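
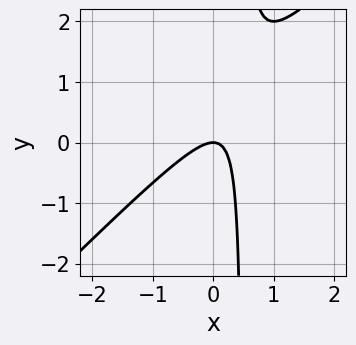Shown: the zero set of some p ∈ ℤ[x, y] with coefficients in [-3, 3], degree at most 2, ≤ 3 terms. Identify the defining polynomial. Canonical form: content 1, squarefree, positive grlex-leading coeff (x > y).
The degree is 2 — a generic line meets the curve in up to 2 points.
From the axis intercepts and sections: it crosses the y-axis at the gridline y = 0; it meets the x-axis at x = 0 (among the integer gridlines).
Putting this together gives p.

2*x^2 - 2*x*y + y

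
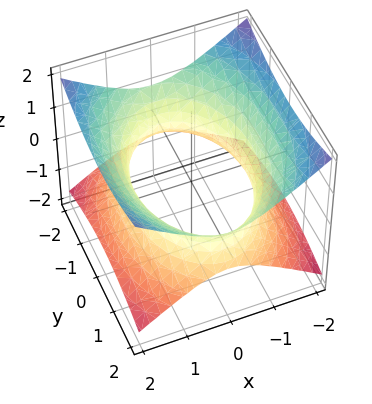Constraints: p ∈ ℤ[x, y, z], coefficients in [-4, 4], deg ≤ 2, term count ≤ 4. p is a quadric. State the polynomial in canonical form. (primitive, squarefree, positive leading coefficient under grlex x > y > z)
2*x^2 + y^2 - 3*z^2 - 3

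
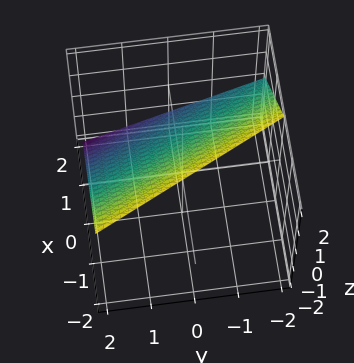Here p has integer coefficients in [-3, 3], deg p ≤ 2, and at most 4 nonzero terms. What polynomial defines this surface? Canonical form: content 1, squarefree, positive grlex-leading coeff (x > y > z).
First, degree: the surface is flat (a plane), so deg p = 1.
Then, from the visible intercepts: it meets the x-axis at x = 1 (among the integer gridlines); one y-axis crossing is at y = 2; it meets the z-axis at z = 1 (among the integer gridlines).
Finally, the integer polynomial consistent with all of this is the stated p.

2*x + y + 2*z - 2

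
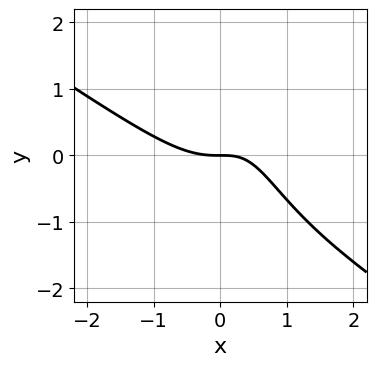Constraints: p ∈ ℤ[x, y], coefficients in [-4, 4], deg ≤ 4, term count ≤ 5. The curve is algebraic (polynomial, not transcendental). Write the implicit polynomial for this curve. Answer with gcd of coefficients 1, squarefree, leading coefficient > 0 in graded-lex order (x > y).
(a) Degree: the shape is more complex than any degree-2 curve, so deg p = 3.
(b) From the axis intercepts and sections: it meets the x-axis at x = 0 (among the integer gridlines); it meets the y-axis at y = 0 (among the integer gridlines).
(c) Assembling these constraints gives the stated polynomial.

2*x^3 + 3*x^2*y - 2*x*y + 2*y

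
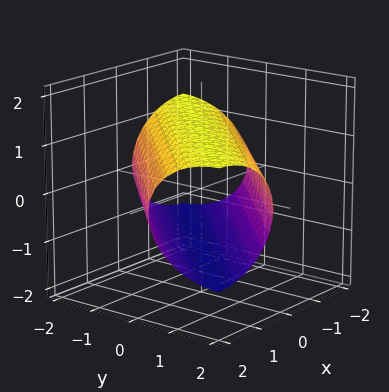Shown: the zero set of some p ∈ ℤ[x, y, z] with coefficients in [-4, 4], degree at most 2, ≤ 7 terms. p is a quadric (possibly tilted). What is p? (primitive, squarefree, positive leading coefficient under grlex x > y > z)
x^2 - 2*x*y + y^2 + 2*z^2 - 3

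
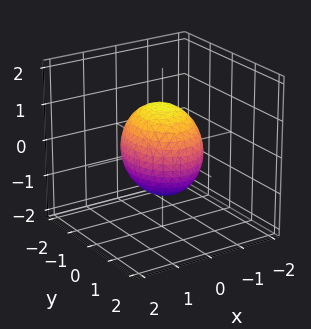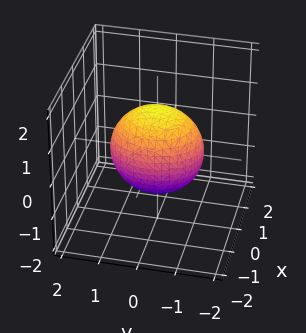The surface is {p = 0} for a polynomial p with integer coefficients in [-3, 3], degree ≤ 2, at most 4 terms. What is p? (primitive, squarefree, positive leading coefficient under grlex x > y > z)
1. Degree: bounded and convex; a quadric, so deg p = 2.
2. Symmetries: it's symmetric under y → −y, forcing even powers of y; it's symmetric under z → −z, forcing even powers of z; it's symmetric under x → −x, forcing even powers of x.
3. Against the integer gridlines: the x-axis gridline crossings are at x ∈ {-1, 1}.
4. Solving for integer coefficients yields p as stated.

3*x^2 + 2*y^2 + 2*z^2 - 3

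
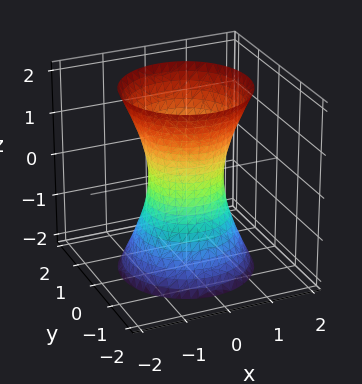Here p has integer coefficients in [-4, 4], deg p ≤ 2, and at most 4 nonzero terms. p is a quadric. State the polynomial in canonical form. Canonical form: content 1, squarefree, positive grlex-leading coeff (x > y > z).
3*x^2 + 3*y^2 - z^2 - 2

The degree is 2 — one connected sheet with a waist; a quadric.
Symmetry: the surface is invariant under rotation about z: p = q(x² + y², z); the z ↦ −z reflection is a symmetry, so z appears only in even powers.
From the axis intercepts and sections: a circular section at z = -1 has radius exactly 1; the surface avoids every integer z-axis point in the box.
Matching integer coefficients to the picture gives p.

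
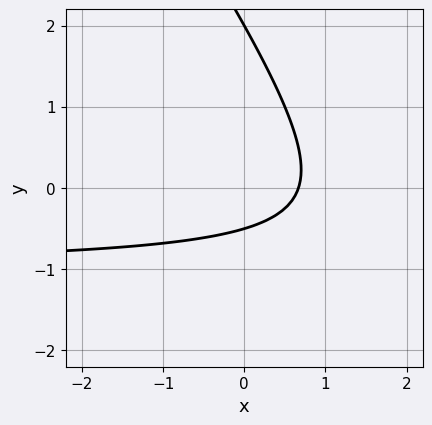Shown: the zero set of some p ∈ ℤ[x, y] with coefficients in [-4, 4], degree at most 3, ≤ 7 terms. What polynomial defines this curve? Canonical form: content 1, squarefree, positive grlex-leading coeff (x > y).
3*x*y + 2*y^2 + 3*x - 3*y - 2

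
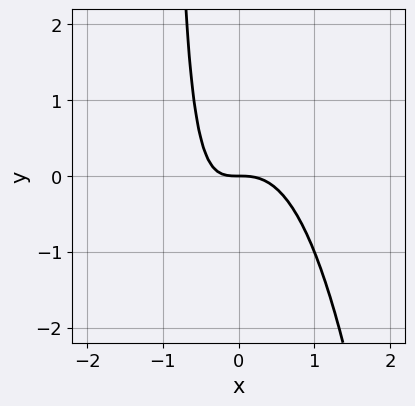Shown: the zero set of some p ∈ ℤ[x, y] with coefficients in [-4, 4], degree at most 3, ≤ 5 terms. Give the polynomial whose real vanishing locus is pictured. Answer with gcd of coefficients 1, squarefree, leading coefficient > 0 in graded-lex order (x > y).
2*x^3 + x*y + y

(a) The degree is 3 — a generic line meets the curve in up to 3 points.
(b) Observable constraints: it crosses the x-axis at the gridline x = 0; one y-axis crossing is at y = 0.
(c) These observations pin down the coefficients.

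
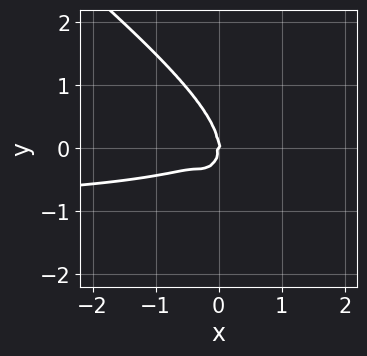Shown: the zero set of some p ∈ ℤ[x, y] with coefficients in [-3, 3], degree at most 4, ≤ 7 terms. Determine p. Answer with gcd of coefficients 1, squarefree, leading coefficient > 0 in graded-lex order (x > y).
x^3*y + 2*y^4 + x^3 - 2*x^2*y + 2*x*y^2

(a) deg p = 4. No degree-3 curve has this shape.
(b) From the visible intercepts: it meets the y-axis at y = 0 (among the integer gridlines); it crosses the x-axis at the gridline x = 0.
(c) Putting this together gives p.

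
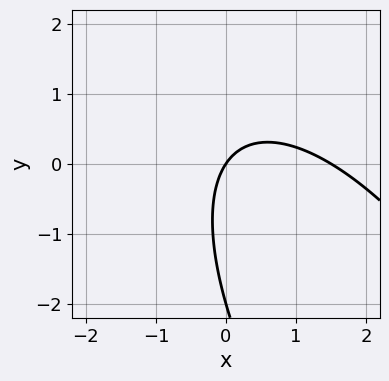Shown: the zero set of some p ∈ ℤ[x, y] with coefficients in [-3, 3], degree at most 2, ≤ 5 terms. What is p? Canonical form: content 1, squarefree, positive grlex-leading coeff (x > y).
2*x^2 + 2*x*y + y^2 - 3*x + 2*y

deg p = 2.
Checking where it meets the axes: among the integer gridlines, it crosses the y-axis at y ∈ {-2, 0}; it crosses the x-axis at the gridline x = 0.
Assembling these constraints gives the stated polynomial.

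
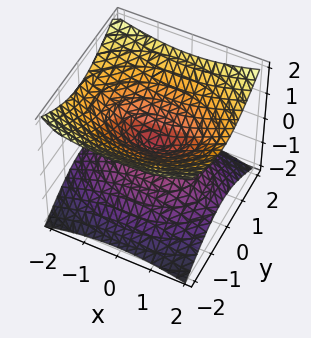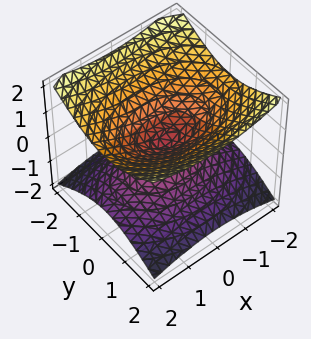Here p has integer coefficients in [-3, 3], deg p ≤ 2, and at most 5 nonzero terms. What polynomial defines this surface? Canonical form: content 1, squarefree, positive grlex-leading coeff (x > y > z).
1. The degree is 2 — a double cone through the origin; a quadric.
2. Symmetries: mirror symmetry x ↦ −x ⇒ only even powers of x; mirror symmetry y ↦ −y ⇒ only even powers of y; the z ↦ −z reflection is a symmetry, so z appears only in even powers.
3. Against the integer gridlines: it crosses the y-axis at the gridline y = 0; it meets the x-axis at x = 0 (among the integer gridlines).
4. These observations pin down the coefficients.

x^2 + 2*y^2 - 3*z^2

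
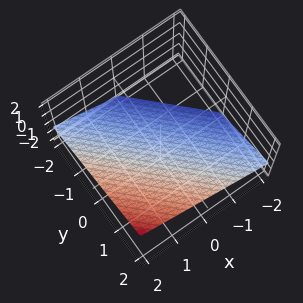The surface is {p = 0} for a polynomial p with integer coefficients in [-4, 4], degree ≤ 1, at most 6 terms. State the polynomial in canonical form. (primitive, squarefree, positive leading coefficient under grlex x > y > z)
(a) The degree is 1 — the surface is flat (a plane).
(b) From the visible intercepts: it crosses the y-axis at the gridline y = 1; one x-axis crossing is at x = 1.
(c) Matching integer coefficients to the picture gives p.

2*x + 2*y - 3*z - 2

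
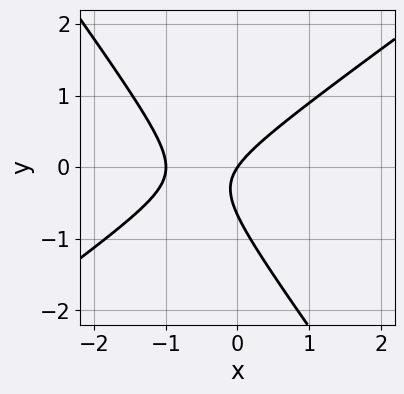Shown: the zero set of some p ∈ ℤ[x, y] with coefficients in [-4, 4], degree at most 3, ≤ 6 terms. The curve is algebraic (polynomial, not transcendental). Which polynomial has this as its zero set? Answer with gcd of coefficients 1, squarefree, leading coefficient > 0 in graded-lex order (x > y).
(a) deg p = 2. No degree-1 curve has this shape.
(b) Against the integer gridlines: one y-axis crossing is at y = 0; among the integer gridlines, it crosses the x-axis at x ∈ {-1, 0}.
(c) The integer polynomial consistent with all of this is the stated p.

3*x^2 - 2*x*y - 3*y^2 + 3*x - 2*y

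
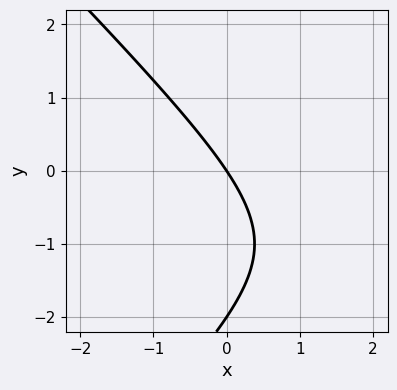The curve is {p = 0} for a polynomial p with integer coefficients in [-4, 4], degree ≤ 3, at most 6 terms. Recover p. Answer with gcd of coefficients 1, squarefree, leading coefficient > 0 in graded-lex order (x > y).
First, degree: the shape is more complex than any degree-1 curve, so deg p = 2.
Then, from the visible intercepts: the y-axis gridline crossings are at y ∈ {-2, 0}; one x-axis crossing is at x = 0.
Finally, assembling these constraints gives the stated polynomial.

x^2 - y^2 - 3*x - 2*y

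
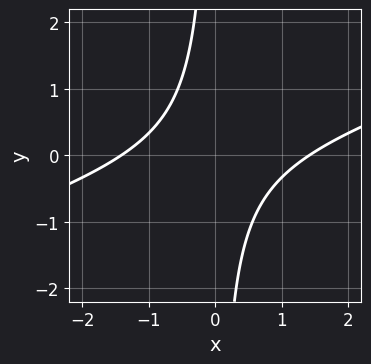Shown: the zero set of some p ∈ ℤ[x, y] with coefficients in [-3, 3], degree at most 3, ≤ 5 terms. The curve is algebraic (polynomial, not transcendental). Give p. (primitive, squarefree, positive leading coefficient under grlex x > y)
x^2 - 3*x*y - 2

First, deg p = 2. The shape is more complex than any degree-1 curve.
Then, against the integer gridlines: it misses every integer gridline on the y-axis.
Finally, fitting integer coefficients to these (and the overall shape) gives p.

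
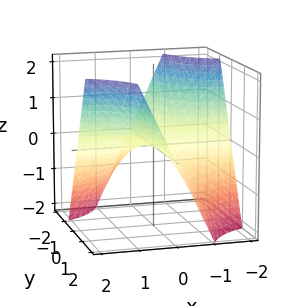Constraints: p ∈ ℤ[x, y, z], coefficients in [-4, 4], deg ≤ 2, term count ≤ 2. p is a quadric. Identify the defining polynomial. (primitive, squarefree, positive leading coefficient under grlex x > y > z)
x*y - z

1. The degree is 2 — a hyperbolic paraboloid; a quadric.
2. From the visible intercepts: the visible x-axis segment lies entirely on the surface; it crosses the z-axis at the gridline z = 0; every point of the y-axis in the box is on the surface.
3. The integer polynomial consistent with all of this is the stated p.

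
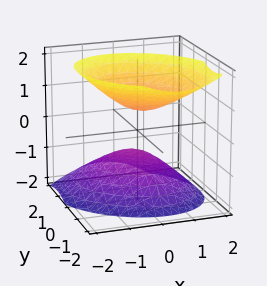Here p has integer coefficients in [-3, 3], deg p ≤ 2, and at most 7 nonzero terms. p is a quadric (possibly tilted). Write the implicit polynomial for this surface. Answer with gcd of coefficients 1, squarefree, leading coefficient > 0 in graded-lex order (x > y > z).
2*x^2 + x*y + 2*y^2 + y*z - 2*z^2 + 1

1. I count 2 distinct pieces.
2. The degree is 2 — a generic line meets the surface in up to 2 points.
3. From the visible intercepts: no y-intercept at any integer in the box; it misses every integer gridline on the x-axis.
4. Together with the visible shape, these determine p as stated.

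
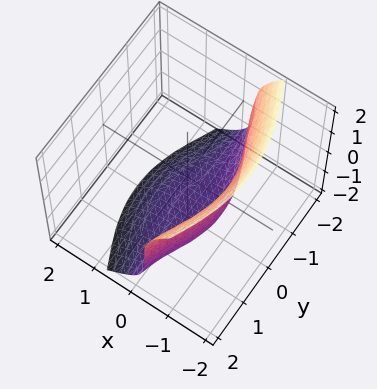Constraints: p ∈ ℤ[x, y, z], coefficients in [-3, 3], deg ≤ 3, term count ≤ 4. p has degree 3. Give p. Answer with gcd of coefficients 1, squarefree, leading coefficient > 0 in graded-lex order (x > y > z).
3*x^3 + 2*x*y^2 + z^3 + 3

(a) deg p = 3. A generic line meets the surface in up to 3 points.
(b) From the visible intercepts: the surface avoids every integer y-axis point in the box; it meets the x-axis at x = -1 (among the integer gridlines).
(c) Putting this together gives p.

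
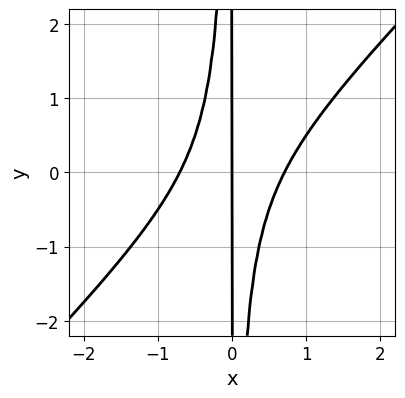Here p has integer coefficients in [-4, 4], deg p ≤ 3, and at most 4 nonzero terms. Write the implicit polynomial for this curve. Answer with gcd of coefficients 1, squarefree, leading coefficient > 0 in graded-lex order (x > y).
2*x^3 - 2*x^2*y - x

First, deg p = 3.
Next, against the integer gridlines: every point of the y-axis in the box is on the curve; it crosses the x-axis at the gridline x = 0.
Finally, putting this together gives p.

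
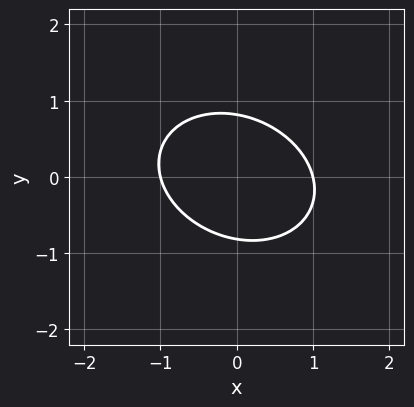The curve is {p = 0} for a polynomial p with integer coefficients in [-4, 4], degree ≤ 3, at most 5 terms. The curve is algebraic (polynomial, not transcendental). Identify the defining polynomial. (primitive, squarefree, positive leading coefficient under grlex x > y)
2*x^2 + x*y + 3*y^2 - 2

First, deg p = 2.
Then, from the axis intercepts and sections: among the integer gridlines, it crosses the x-axis at x ∈ {-1, 1}.
Finally, solving for integer coefficients yields p as stated.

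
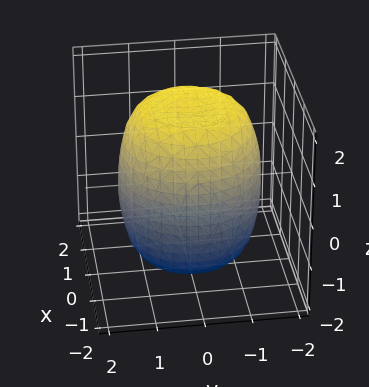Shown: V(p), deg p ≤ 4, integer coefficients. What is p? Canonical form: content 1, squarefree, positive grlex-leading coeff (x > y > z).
x^4 + 2*x^2*y^2 + y^4 - x^2 - y^2 + z^2 - 3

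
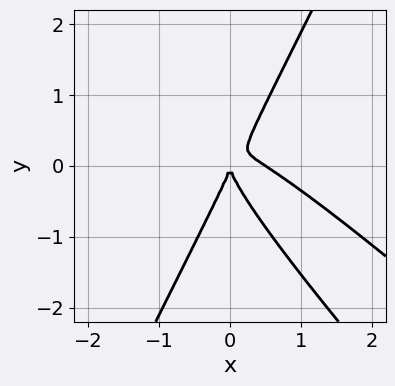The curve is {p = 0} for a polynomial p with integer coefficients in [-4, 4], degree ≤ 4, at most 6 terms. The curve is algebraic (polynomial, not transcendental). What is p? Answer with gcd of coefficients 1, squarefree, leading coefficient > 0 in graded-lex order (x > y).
The degree is 3 — a generic line meets the curve in up to 3 points.
Against the integer gridlines: it crosses the x-axis at the gridline x = 0; it meets the y-axis at y = 0 (among the integer gridlines).
Together with the visible shape, these determine p as stated.

2*x^3 + 3*x^2*y - y^3 - x^2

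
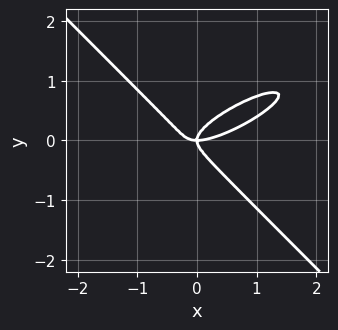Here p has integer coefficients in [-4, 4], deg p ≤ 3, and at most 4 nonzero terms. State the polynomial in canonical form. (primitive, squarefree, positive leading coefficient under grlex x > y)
The degree is 3 — a generic line meets the curve in up to 3 points.
Reading off the gridlines: one x-axis crossing is at x = 0; it meets the y-axis at y = 0 (among the integer gridlines).
These observations pin down the coefficients.

x^3 - 2*x^2*y + 3*y^3 - x*y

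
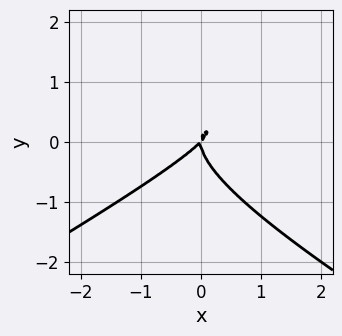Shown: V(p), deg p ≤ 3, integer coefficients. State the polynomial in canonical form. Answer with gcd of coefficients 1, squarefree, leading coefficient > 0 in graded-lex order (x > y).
x^2*y - 3*y^3 - 2*x^2 + 2*x*y

First, the degree is 3 — the shape is more complex than any degree-2 curve.
Next, from the axis intercepts and sections: one y-axis crossing is at y = 0; one x-axis crossing is at x = 0.
Finally, assembling these constraints gives the stated polynomial.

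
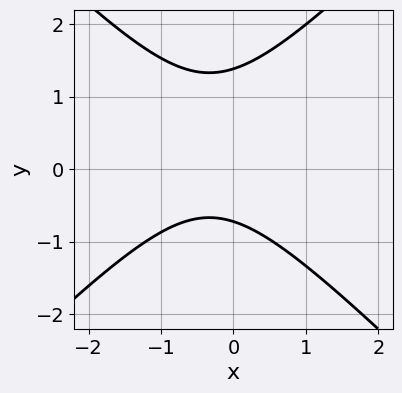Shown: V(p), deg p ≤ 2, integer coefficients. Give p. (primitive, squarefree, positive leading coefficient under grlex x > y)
First, the degree is 2 — the shape is more complex than any degree-1 curve.
Next, checking where it meets the axes: the curve avoids every integer x-axis point in the box.
Finally, together with the visible shape, these determine p as stated.

3*x^2 - 3*y^2 + 2*x + 2*y + 3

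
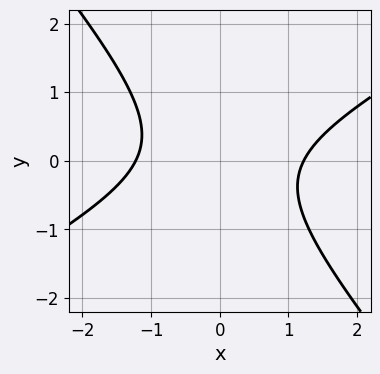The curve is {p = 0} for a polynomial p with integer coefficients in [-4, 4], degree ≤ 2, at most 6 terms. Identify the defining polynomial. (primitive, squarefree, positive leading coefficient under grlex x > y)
2*x^2 - 2*x*y - 3*y^2 - 3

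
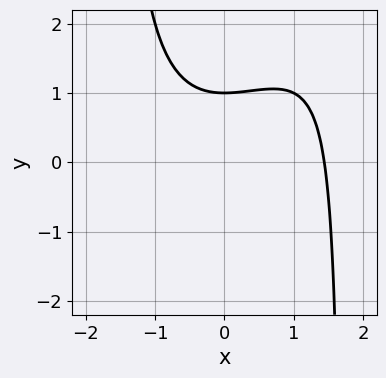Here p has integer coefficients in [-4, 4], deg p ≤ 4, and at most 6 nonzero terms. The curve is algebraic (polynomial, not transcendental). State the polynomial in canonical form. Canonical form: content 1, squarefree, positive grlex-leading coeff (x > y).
x^3 - x^2*y + 3*y - 3

(a) The degree is 3 — no degree-2 curve has this shape.
(b) Checking where it meets the axes: it meets the y-axis at y = 1 (among the integer gridlines).
(c) Assembling these constraints gives the stated polynomial.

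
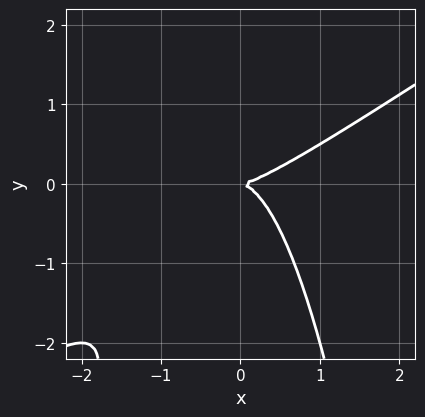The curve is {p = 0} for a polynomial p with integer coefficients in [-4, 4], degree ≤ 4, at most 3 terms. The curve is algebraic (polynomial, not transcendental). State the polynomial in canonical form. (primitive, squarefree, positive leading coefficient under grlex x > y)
(a) deg p = 3.
(b) Reading off the gridlines: one y-axis crossing is at y = 0; one x-axis crossing is at x = 0.
(c) These observations pin down the coefficients.

2*x^3 - 3*x^2*y - 2*y^2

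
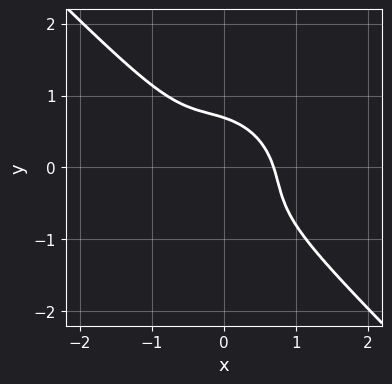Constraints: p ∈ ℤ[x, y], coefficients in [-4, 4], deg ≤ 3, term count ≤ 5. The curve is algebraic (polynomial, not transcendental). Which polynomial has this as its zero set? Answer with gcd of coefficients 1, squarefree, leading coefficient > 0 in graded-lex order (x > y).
1. Degree: a generic line meets the curve in up to 3 points, so deg p = 3.
2. Putting this together gives p.

3*x^3 + 3*x^2*y + 3*x*y^2 + 3*y^3 - 1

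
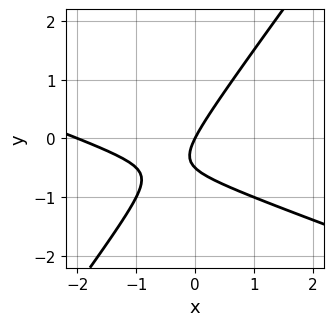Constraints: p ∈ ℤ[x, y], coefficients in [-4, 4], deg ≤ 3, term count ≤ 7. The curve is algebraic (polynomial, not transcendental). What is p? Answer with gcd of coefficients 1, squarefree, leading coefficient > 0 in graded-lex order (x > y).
1. The degree is 2 — the shape is more complex than any degree-1 curve.
2. Checking where it meets the axes: among the integer gridlines, it crosses the x-axis at x ∈ {-2, 0}; it meets the y-axis at y = 0 (among the integer gridlines).
3. Fitting integer coefficients to these (and the overall shape) gives p.

x^2 + 2*x*y - 2*y^2 + 2*x - y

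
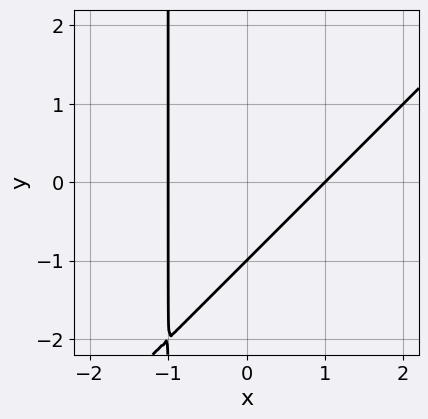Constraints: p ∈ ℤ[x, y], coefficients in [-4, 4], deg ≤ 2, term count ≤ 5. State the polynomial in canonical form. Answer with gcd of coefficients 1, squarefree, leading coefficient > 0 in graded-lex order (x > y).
First, degree: no degree-1 curve has this shape, so deg p = 2.
Next, observable constraints: the x-axis gridline crossings are at x ∈ {-1, 1}; it crosses the y-axis at the gridline y = -1.
Finally, putting this together gives p.

x^2 - x*y - y - 1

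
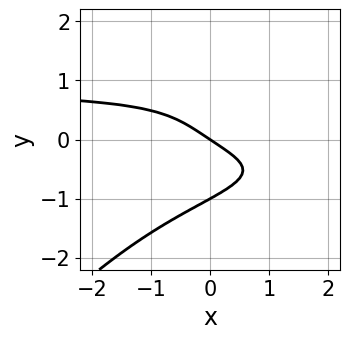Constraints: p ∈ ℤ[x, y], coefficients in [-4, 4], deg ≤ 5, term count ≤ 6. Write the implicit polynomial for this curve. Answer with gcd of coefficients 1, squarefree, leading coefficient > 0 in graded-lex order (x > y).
3*x*y^3 - 3*y^4 - 2*x - 3*y

1. The degree is 4 — no degree-3 curve has this shape.
2. Against the integer gridlines: it crosses the x-axis at the gridline x = 0; among the integer gridlines, it crosses the y-axis at y ∈ {-1, 0}.
3. Solving for integer coefficients yields p as stated.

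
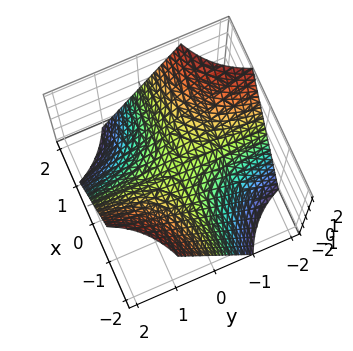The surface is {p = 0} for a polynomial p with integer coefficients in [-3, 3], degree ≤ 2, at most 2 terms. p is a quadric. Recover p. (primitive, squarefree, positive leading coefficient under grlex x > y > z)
x*y + z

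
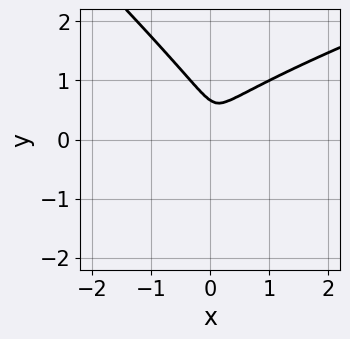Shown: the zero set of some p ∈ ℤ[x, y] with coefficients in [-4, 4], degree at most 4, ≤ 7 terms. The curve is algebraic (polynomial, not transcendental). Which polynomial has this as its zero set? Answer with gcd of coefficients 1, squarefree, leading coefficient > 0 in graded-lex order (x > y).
First, deg p = 3. The shape is more complex than any degree-2 curve.
Finally, putting this together gives p.

x^2*y - 2*x*y^2 - 3*y^3 + 2*x^2 + 2*y^2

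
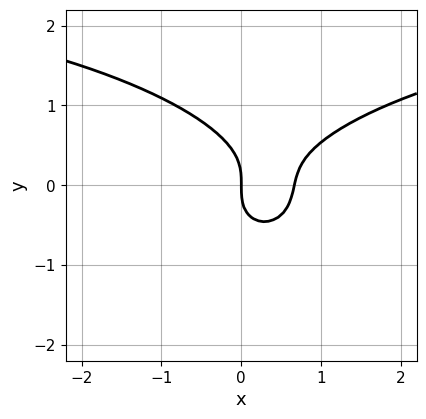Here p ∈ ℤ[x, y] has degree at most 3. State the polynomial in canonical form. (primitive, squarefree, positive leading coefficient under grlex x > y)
The degree is 3 — no degree-2 curve has this shape.
From the axis intercepts and sections: it crosses the y-axis at the gridline y = 0; it crosses the x-axis at the gridline x = 0.
Assembling these constraints gives the stated polynomial.

x^2*y + 3*y^3 - 3*x^2 + 2*x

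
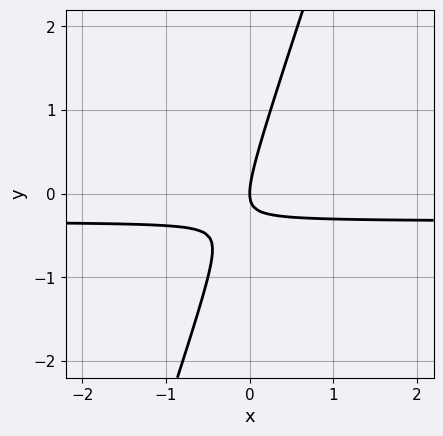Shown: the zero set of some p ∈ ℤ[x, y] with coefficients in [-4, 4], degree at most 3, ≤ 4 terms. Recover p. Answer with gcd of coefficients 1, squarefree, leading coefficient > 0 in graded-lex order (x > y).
3*x*y - y^2 + x

First, the degree is 2 — no degree-1 curve has this shape.
Next, checking where it meets the axes: it crosses the x-axis at the gridline x = 0; one y-axis crossing is at y = 0.
Finally, fitting integer coefficients to these (and the overall shape) gives p.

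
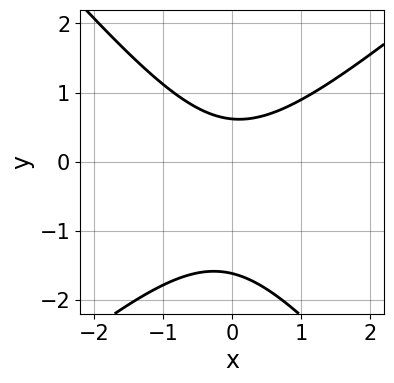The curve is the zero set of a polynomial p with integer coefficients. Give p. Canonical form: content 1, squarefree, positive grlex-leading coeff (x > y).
3*x^2 - x*y - 3*y^2 - 3*y + 3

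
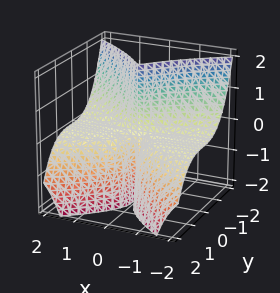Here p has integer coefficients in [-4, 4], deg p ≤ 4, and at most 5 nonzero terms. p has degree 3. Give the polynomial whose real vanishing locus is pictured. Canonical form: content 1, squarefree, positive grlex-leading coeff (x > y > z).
1. The degree is 3 — the shape is more complex than any degree-2 surface.
2. From the visible intercepts: every point of the z-axis in the box is on the surface; the visible x-axis segment lies entirely on the surface.
3. Fitting integer coefficients to these (and the overall shape) gives p.

3*x^2*z + 3*y^3 - 3*y^2 + y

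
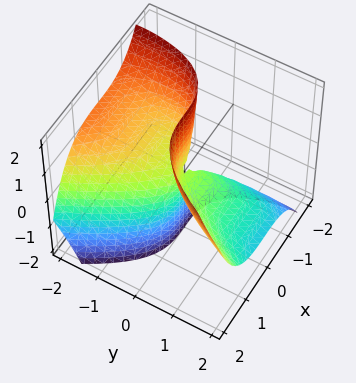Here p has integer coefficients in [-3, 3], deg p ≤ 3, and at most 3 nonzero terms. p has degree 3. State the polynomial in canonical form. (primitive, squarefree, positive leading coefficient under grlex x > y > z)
x^3 - y^2 - 2*y*z

1. Degree: the shape is more complex than any degree-2 surface, so deg p = 3.
2. Checking where it meets the axes: it meets the y-axis at y = 0 (among the integer gridlines); every point of the z-axis in the box is on the surface; it crosses the x-axis at the gridline x = 0.
3. Assembling these constraints gives the stated polynomial.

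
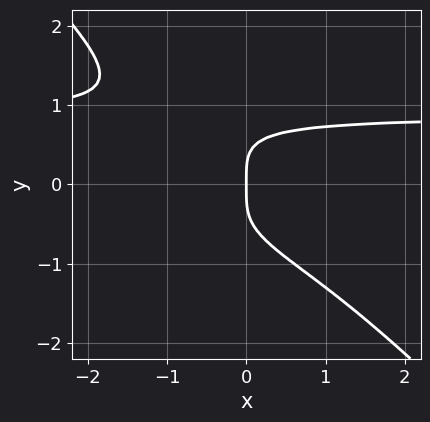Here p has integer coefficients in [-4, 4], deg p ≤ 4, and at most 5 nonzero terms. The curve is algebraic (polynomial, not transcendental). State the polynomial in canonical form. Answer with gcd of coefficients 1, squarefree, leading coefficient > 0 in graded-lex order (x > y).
The degree is 4 — no degree-3 curve has this shape.
Against the integer gridlines: it crosses the x-axis at the gridline x = 0; one y-axis crossing is at y = 0.
Assembling these constraints gives the stated polynomial.

3*x*y^3 + 3*y^4 - 2*x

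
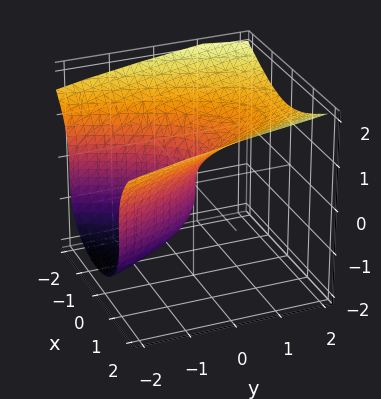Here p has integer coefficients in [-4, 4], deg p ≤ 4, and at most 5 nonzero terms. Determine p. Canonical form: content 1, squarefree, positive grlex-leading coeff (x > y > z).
(a) deg p = 3.
(b) Reading off the gridlines: it crosses the x-axis at the gridline x = 0; one y-axis crossing is at y = 0; it crosses the z-axis at the gridline z = 0.
(c) Solving for integer coefficients yields p as stated.

2*z^3 - 3*x^2 - 3*y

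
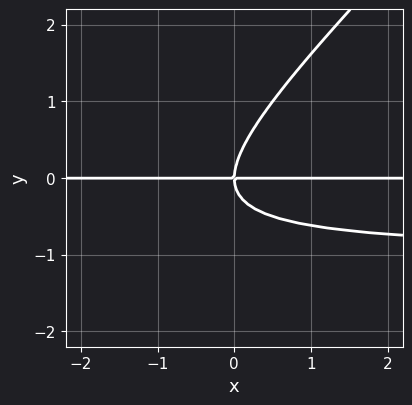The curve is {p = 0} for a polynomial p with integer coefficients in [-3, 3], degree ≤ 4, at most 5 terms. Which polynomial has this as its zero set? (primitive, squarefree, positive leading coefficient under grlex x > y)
The degree is 3 — no degree-2 curve has this shape.
From the axis intercepts and sections: every point of the x-axis in the box is on the curve; one y-axis crossing is at y = 0.
The integer polynomial consistent with all of this is the stated p.

x*y^2 - y^3 + x*y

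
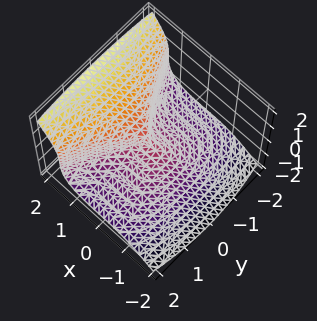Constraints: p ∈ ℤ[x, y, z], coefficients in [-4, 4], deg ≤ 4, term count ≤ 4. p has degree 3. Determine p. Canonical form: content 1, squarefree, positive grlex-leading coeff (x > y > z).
(a) deg p = 3. The shape is more complex than any degree-2 surface.
(b) Observable constraints: it crosses the x-axis at the gridline x = 0; one z-axis crossing is at z = 0; one y-axis crossing is at y = 0.
(c) These observations pin down the coefficients.

3*x^3 - 3*z^3 - 2*y^2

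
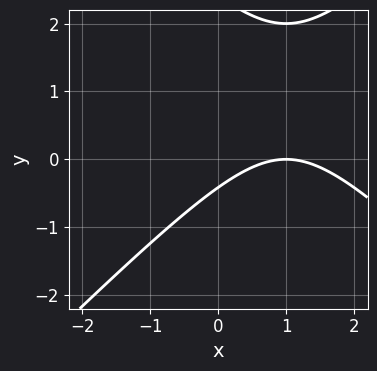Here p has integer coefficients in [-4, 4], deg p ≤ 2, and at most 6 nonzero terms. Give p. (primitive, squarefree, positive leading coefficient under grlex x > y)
(a) Degree: the shape is more complex than any degree-1 curve, so deg p = 2.
(b) From the visible intercepts: it crosses the x-axis at the gridline x = 1.
(c) The integer polynomial consistent with all of this is the stated p.

x^2 - y^2 - 2*x + 2*y + 1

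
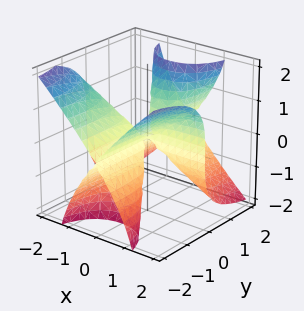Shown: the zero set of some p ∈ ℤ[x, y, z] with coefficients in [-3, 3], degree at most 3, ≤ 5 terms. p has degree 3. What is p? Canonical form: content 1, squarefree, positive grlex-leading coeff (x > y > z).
3*x^2*y - 2*y*z^2 + z^3

(a) I count 3 distinct pieces. They look like related sheets of one shape, so recover p as a whole.
(b) Degree: no degree-2 surface has this shape, so deg p = 3.
(c) Reading off the gridlines: one z-axis crossing is at z = 0; every point of the x-axis in the box is on the surface; every point of the y-axis in the box is on the surface.
(d) Together with the visible shape, these determine p as stated.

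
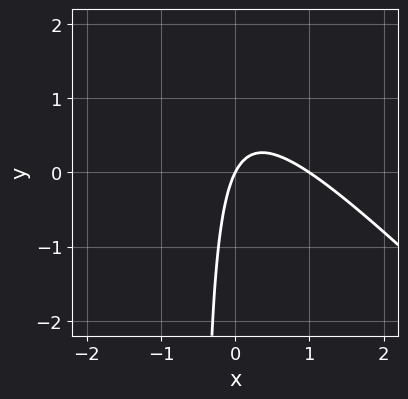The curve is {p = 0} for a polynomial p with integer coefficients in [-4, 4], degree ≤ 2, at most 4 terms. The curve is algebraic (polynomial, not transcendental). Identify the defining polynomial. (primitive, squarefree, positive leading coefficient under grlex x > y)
deg p = 2. A generic line meets the curve in up to 2 points.
Observable constraints: among the integer gridlines, it crosses the x-axis at x ∈ {0, 1}; it crosses the y-axis at the gridline y = 0.
Assembling these constraints gives the stated polynomial.

2*x^2 + 2*x*y - 2*x + y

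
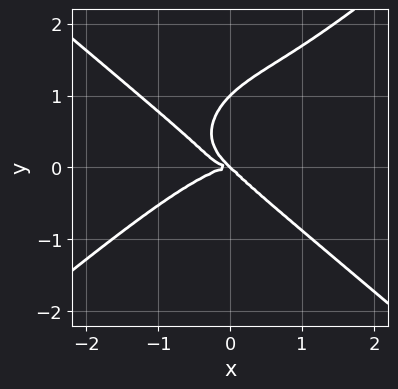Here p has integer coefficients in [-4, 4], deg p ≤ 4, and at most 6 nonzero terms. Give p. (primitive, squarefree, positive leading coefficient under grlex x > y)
1. Degree: the shape is more complex than any degree-3 curve, so deg p = 4.
2. Checking where it meets the axes: it crosses the x-axis at the gridline x = 0; among the integer gridlines, it crosses the y-axis at y ∈ {0, 1}.
3. Assembling these constraints gives the stated polynomial.

x^4 - 2*y^4 + 2*x*y^2 + 2*y^3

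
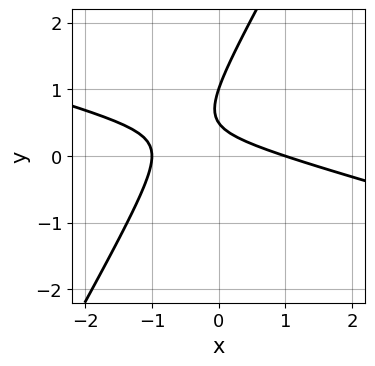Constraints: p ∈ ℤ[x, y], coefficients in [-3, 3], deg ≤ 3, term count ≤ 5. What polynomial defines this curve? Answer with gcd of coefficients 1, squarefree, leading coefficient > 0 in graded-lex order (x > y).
First, the degree is 2 — a generic line meets the curve in up to 2 points.
Then, from the axis intercepts and sections: one y-axis crossing is at y = 1; among the integer gridlines, it crosses the x-axis at x ∈ {-1, 1}.
Finally, putting this together gives p.

x^2 + 3*x*y - 2*y^2 + 3*y - 1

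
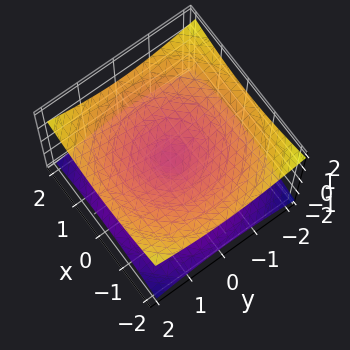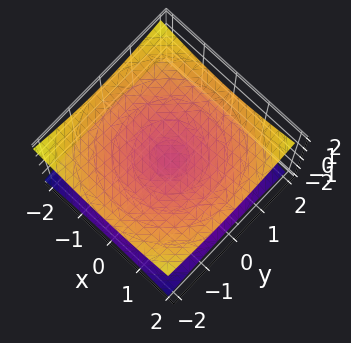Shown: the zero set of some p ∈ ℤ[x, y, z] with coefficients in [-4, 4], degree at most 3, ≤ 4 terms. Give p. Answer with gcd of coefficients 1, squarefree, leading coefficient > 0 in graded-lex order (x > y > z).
1. Degree: a double cone through the origin; a quadric, so deg p = 2.
2. By symmetry, every cross-section ⟂ z is a circle, so x, y appear only via x² + y²; the z ↦ −z reflection is a symmetry, so z appears only in even powers.
3. From the axis intercepts and sections: it meets the y-axis at y = 0 (among the integer gridlines); one z-axis crossing is at z = 0; it meets the x-axis at x = 0 (among the integer gridlines).
4. Matching integer coefficients to the picture gives p.

x^2 + y^2 - 3*z^2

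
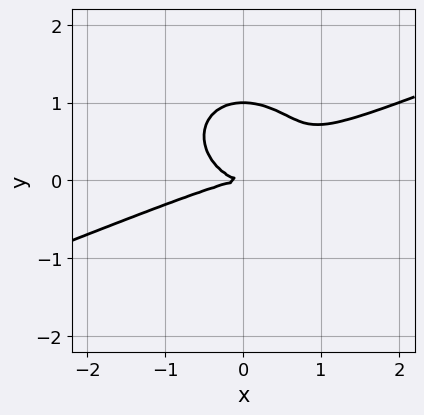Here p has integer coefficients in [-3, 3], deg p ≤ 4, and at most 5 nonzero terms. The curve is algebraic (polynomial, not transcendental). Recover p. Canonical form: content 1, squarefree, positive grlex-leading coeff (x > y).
x^3 - 2*x^2*y - 3*y^3 + 3*y^2

First, degree: no degree-2 curve has this shape, so deg p = 3.
Then, checking where it meets the axes: among the integer gridlines, it crosses the y-axis at y ∈ {0, 1}; it crosses the x-axis at the gridline x = 0.
Finally, matching integer coefficients to the picture gives p.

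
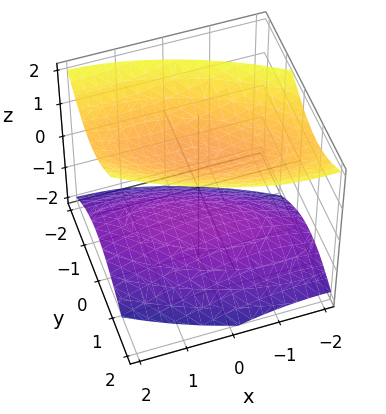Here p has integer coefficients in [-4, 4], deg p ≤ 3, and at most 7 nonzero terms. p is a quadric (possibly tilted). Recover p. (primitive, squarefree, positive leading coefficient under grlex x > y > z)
x^2 + 2*x*y + 3*y^2 - 3*z^2 + 3

(a) The picture has 2 separate pieces. Treating them together as one polynomial.
(b) deg p = 2. No degree-1 surface has this shape.
(c) Reading off the gridlines: the z-axis gridline crossings are at z ∈ {-1, 1}; no y-intercept at any integer in the box; the surface avoids every integer x-axis point in the box.
(d) Assembling these constraints gives the stated polynomial.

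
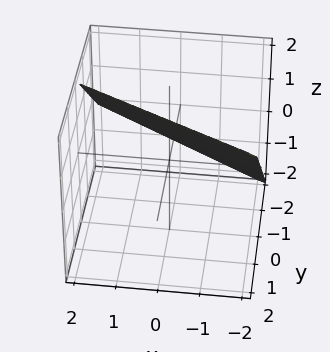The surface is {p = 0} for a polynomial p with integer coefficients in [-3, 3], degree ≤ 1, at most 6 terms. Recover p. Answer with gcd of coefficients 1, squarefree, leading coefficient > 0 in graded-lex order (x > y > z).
x + 2*y - 2*z + 2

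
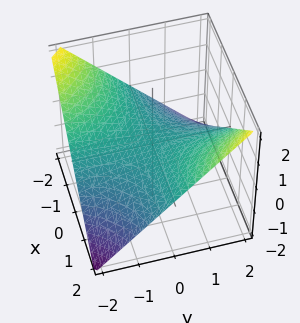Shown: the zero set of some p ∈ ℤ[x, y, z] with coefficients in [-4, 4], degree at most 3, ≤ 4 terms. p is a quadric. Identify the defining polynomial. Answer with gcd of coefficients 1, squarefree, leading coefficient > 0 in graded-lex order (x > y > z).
x*y - 2*z

(a) The degree is 2 — a hyperbolic paraboloid; a quadric.
(b) Checking where it meets the axes: every point of the y-axis in the box is on the surface; every point of the x-axis in the box is on the surface; one z-axis crossing is at z = 0.
(c) Together with the visible shape, these determine p as stated.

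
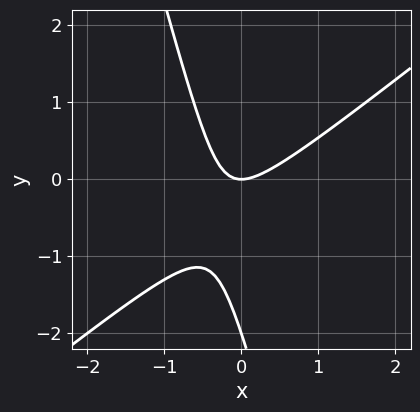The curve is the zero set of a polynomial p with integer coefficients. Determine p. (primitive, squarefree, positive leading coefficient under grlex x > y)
3*x^2 - 3*x*y - y^2 - 2*y

1. deg p = 2. The shape is more complex than any degree-1 curve.
2. Observable constraints: it crosses the x-axis at the gridline x = 0; among the integer gridlines, it crosses the y-axis at y ∈ {-2, 0}.
3. These observations pin down the coefficients.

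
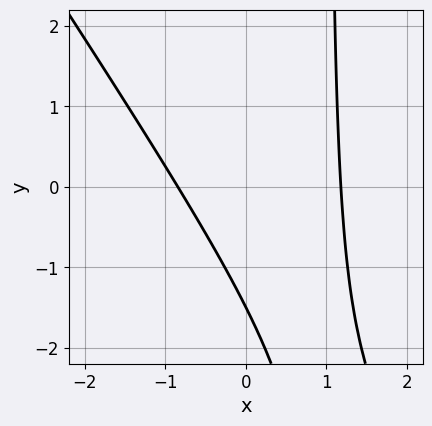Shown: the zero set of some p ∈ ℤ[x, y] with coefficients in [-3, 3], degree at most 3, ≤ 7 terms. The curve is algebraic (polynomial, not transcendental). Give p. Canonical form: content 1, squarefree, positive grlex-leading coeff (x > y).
3*x^2 + 2*x*y - x - 2*y - 3

(a) The degree is 2 — no degree-1 curve has this shape.
(b) Solving for integer coefficients yields p as stated.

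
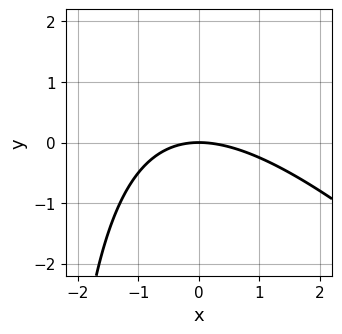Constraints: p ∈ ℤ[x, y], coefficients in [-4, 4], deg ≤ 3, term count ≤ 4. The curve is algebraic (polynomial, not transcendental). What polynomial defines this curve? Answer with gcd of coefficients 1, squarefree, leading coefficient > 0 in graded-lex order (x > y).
First, degree: a generic line meets the curve in up to 2 points, so deg p = 2.
Then, against the integer gridlines: it meets the x-axis at x = 0 (among the integer gridlines); one y-axis crossing is at y = 0.
Finally, matching integer coefficients to the picture gives p.

x^2 + x*y + 3*y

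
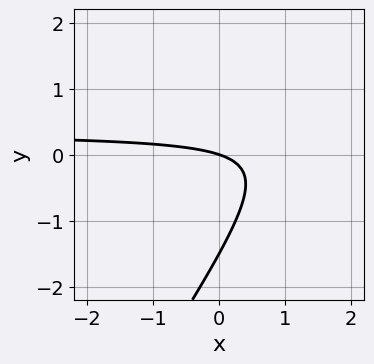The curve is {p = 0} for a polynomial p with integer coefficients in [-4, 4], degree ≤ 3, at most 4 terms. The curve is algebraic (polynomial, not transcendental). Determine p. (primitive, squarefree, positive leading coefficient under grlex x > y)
1. Degree: a generic line meets the curve in up to 2 points, so deg p = 2.
2. Reading off the gridlines: one y-axis crossing is at y = 0; it crosses the x-axis at the gridline x = 0.
3. Putting this together gives p.

3*x*y - 2*y^2 - x - 3*y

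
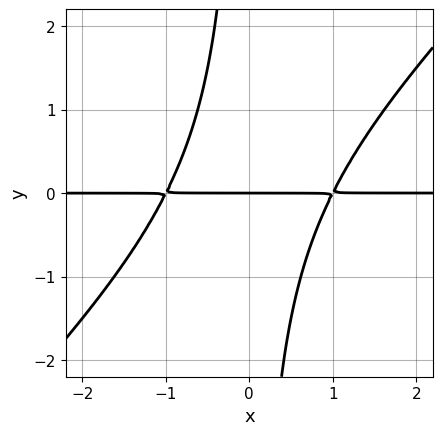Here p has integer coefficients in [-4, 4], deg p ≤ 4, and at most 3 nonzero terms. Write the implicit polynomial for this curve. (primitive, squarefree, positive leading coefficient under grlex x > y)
First, deg p = 3.
Next, from the visible intercepts: it crosses the y-axis at the gridline y = 0; every point of the x-axis in the box is on the curve.
Finally, assembling these constraints gives the stated polynomial.

x^2*y - x*y^2 - y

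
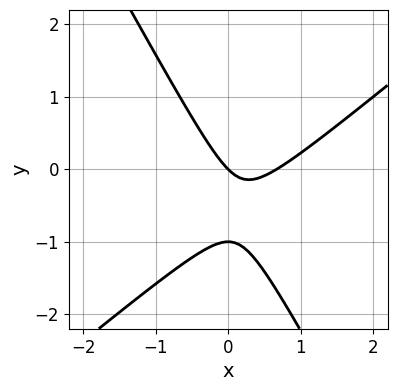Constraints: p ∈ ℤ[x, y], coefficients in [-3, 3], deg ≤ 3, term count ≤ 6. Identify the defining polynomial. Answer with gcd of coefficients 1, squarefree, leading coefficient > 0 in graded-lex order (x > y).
First, degree: no degree-1 curve has this shape, so deg p = 2.
Then, reading off the gridlines: among the integer gridlines, it crosses the y-axis at y ∈ {-1, 0}; it crosses the x-axis at the gridline x = 0.
Finally, fitting integer coefficients to these (and the overall shape) gives p.

3*x^2 - 2*x*y - 2*y^2 - 2*x - 2*y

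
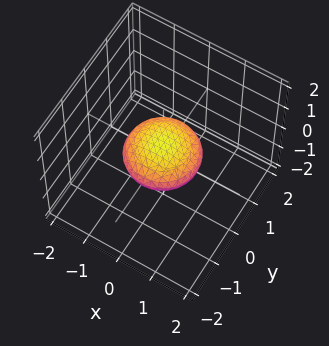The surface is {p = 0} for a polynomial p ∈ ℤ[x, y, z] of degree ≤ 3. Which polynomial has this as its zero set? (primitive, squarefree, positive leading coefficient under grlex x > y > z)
1. Degree: a generic line meets the surface in up to 2 points, so deg p = 2.
2. Symmetry: the surface is invariant under rotation about z: p = q(x² + y², z).
3. Checking where it meets the axes: among the integer gridlines, it crosses the y-axis at y ∈ {-1, 1}; among the integer gridlines, it crosses the x-axis at x ∈ {-1, 1}; a circular section at z = 0 has radius exactly 1.
4. Fitting integer coefficients to these (and the overall shape) gives p.

x^2 + y^2 + 3*z^2 - 1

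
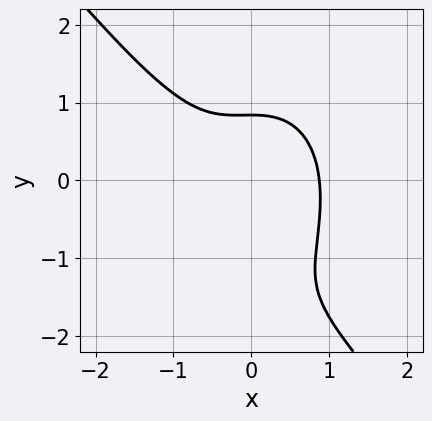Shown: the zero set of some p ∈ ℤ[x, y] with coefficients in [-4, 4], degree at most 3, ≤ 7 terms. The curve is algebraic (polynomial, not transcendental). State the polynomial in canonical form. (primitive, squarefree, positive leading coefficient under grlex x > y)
3*x^3 + x^2*y + y^3 + 2*y^2 - 2

1. Degree: no degree-2 curve has this shape, so deg p = 3.
2. Matching integer coefficients to the picture gives p.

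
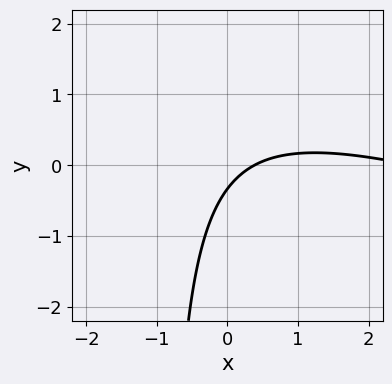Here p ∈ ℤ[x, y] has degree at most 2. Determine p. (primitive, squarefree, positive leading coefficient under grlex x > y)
The degree is 2 — no degree-1 curve has this shape.
Putting this together gives p.

x^2 + 3*x*y - 3*x + 3*y + 1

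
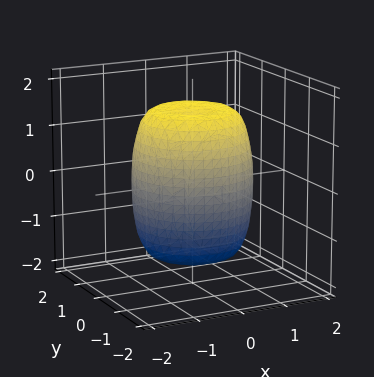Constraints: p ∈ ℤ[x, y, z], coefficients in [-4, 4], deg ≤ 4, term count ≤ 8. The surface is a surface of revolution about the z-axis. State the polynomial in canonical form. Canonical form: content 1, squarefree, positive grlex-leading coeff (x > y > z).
2*x^4 + 4*x^2*y^2 + 2*y^4 - 2*x^2 - 2*y^2 + z^2 - 2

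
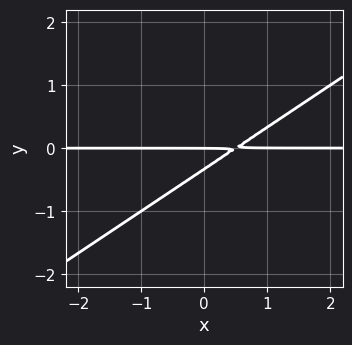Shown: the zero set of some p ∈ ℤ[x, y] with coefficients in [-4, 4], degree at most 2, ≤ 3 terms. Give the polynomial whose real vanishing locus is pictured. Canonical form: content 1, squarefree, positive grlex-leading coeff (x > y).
2*x*y - 3*y^2 - y

deg p = 2. No degree-1 curve has this shape.
Checking where it meets the axes: the visible x-axis segment lies entirely on the curve; it meets the y-axis at y = 0 (among the integer gridlines).
The integer polynomial consistent with all of this is the stated p.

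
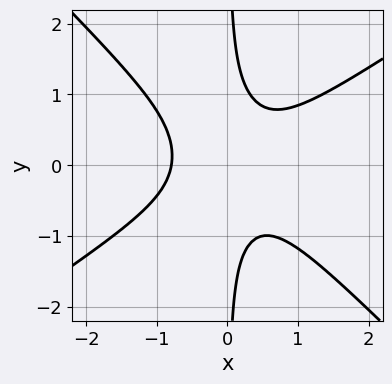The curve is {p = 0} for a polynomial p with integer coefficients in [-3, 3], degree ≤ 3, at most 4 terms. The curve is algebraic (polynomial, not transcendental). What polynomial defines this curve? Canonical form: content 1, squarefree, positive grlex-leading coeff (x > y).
2*x^3 - x^2*y - 3*x*y^2 + 1

First, deg p = 3.
Next, from the visible intercepts: the curve avoids every integer y-axis point in the box.
Finally, assembling these constraints gives the stated polynomial.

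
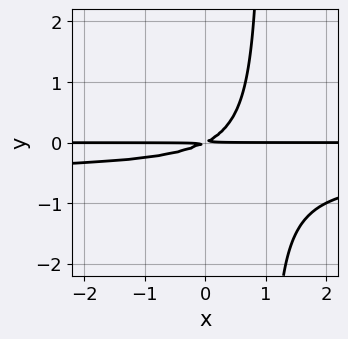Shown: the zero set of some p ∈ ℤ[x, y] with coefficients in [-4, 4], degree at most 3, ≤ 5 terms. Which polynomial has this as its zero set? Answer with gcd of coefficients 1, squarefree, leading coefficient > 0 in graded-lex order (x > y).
Degree: no degree-2 curve has this shape, so deg p = 3.
Reading off the gridlines: every point of the x-axis in the box is on the curve.
The integer polynomial consistent with all of this is the stated p.

2*x*y^2 + x*y - 2*y^2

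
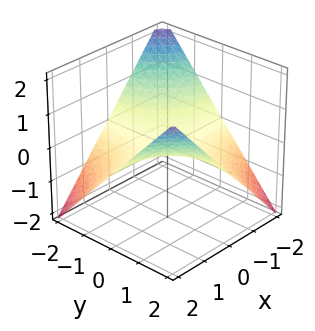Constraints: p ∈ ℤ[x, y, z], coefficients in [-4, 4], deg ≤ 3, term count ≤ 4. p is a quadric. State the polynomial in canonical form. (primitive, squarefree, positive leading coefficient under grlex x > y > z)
First, deg p = 2.
Next, observable constraints: the visible y-axis segment lies entirely on the surface; it meets the z-axis at z = 0 (among the integer gridlines); the visible x-axis segment lies entirely on the surface.
Finally, fitting integer coefficients to these (and the overall shape) gives p.

x*y - 2*z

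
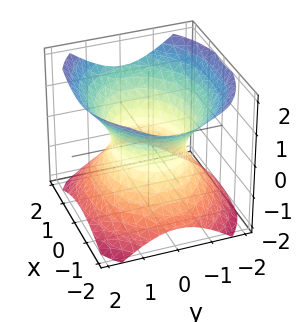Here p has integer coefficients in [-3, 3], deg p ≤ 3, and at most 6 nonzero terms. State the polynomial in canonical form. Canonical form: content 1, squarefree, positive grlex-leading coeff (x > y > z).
2*x^2 + 3*y^2 - 3*z^2 - 3

(a) deg p = 2. One connected sheet with a waist; a quadric.
(b) Symmetries: the y ↦ −y reflection is a symmetry, so y appears only in even powers; it's symmetric under z → −z, forcing even powers of z; mirror symmetry x ↦ −x ⇒ only even powers of x.
(c) Against the integer gridlines: it misses every integer gridline on the z-axis; among the integer gridlines, it crosses the y-axis at y ∈ {-1, 1}.
(d) These observations pin down the coefficients.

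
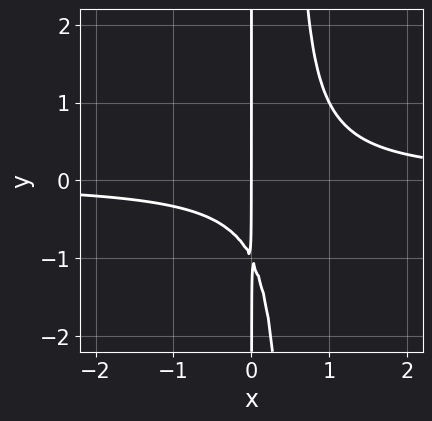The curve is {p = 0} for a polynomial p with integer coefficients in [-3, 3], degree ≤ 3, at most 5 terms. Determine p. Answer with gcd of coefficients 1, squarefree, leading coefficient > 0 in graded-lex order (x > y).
2*x^2*y - x*y - x

(a) The degree is 3 — no degree-2 curve has this shape.
(b) Observable constraints: the visible y-axis segment lies entirely on the curve; it crosses the x-axis at the gridline x = 0.
(c) Matching integer coefficients to the picture gives p.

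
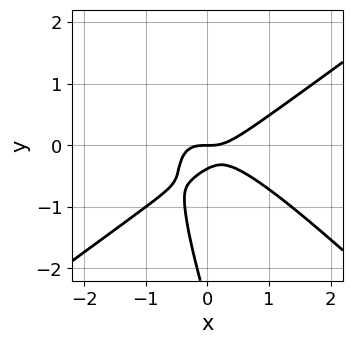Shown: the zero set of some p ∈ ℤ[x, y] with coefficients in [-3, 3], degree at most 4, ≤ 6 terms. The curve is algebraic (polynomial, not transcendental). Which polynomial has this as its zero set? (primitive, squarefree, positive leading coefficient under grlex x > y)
2*x^3 - 3*x*y^2 - y^3 - 3*y^2 - y

First, the degree is 3 — a generic line meets the curve in up to 3 points.
Next, checking where it meets the axes: it meets the y-axis at y = 0 (among the integer gridlines); it meets the x-axis at x = 0 (among the integer gridlines).
Finally, the integer polynomial consistent with all of this is the stated p.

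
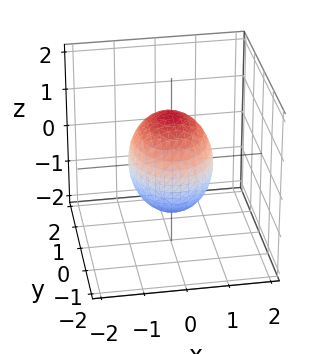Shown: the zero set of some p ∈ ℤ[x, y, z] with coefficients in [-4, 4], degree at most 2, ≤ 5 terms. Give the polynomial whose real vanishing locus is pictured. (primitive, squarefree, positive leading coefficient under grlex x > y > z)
(a) The degree is 2 — bounded and convex; a quadric.
(b) Symmetries: the z ↦ −z reflection is a symmetry, so z appears only in even powers; it's symmetric under x → −x, forcing even powers of x; the y ↦ −y reflection is a symmetry, so y appears only in even powers.
(c) Observable constraints: the x-axis gridline crossings are at x ∈ {-1, 1}.
(d) Assembling these constraints gives the stated polynomial.

3*x^2 + 2*y^2 + 2*z^2 - 3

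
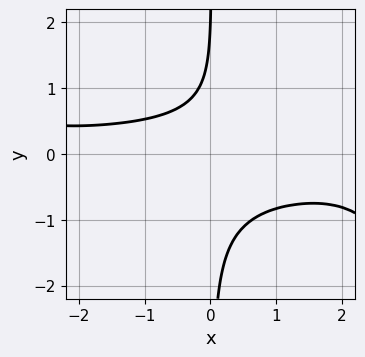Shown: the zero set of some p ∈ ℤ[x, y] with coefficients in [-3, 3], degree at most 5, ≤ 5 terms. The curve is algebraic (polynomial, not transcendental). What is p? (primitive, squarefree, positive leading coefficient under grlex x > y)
First, deg p = 4.
Next, observable constraints: it misses every integer gridline on the x-axis; one y-axis crossing is at y = 2.
Finally, together with the visible shape, these determine p as stated.

2*x^2*y^2 + 3*x*y^3 + 3*x*y - y + 2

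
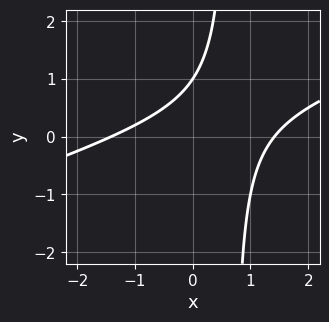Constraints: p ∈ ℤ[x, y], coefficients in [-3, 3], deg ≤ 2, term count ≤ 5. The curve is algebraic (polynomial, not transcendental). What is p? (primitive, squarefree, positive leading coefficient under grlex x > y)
deg p = 2. No degree-1 curve has this shape.
Reading off the gridlines: one y-axis crossing is at y = 1.
Together with the visible shape, these determine p as stated.

x^2 - 3*x*y + 2*y - 2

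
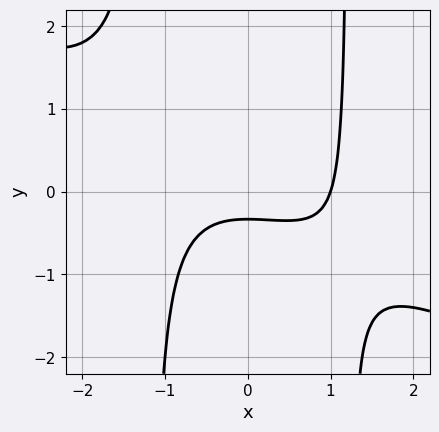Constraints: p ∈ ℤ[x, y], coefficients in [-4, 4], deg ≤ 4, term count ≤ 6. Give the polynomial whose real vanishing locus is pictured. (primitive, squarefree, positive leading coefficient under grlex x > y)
1. deg p = 3. A generic line meets the curve in up to 3 points.
2. Checking where it meets the axes: it crosses the x-axis at the gridline x = 1.
3. Putting this together gives p.

x^3 + 2*x^2*y - 3*y - 1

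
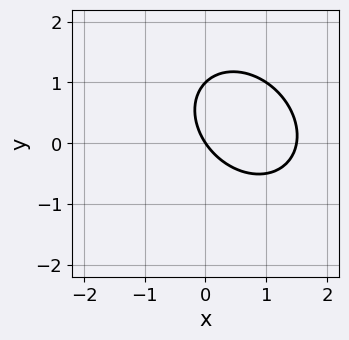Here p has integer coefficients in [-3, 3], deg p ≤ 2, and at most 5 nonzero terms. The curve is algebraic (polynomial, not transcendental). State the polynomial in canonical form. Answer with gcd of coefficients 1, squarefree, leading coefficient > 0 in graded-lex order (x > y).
2*x^2 + x*y + 2*y^2 - 3*x - 2*y

(a) deg p = 2.
(b) From the axis intercepts and sections: among the integer gridlines, it crosses the y-axis at y ∈ {0, 1}; it meets the x-axis at x = 0 (among the integer gridlines).
(c) These observations pin down the coefficients.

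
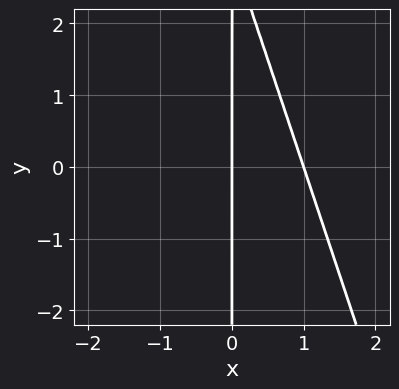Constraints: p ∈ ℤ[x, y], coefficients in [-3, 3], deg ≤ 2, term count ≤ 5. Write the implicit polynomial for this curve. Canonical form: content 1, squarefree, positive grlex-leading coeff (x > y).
3*x^2 + x*y - 3*x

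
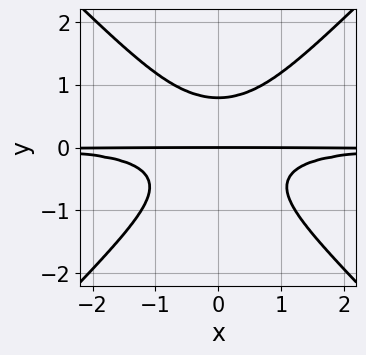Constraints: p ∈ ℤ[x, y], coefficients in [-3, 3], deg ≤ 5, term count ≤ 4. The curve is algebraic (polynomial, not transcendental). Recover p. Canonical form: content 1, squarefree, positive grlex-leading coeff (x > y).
1. deg p = 4. The shape is more complex than any degree-3 curve.
2. Symmetries: the x ↦ −x reflection is a symmetry, so x appears only in even powers.
3. Reading off the gridlines: every point of the x-axis in the box is on the curve; one y-axis crossing is at y = 0.
4. The integer polynomial consistent with all of this is the stated p.

2*x^2*y^2 - 2*y^4 + y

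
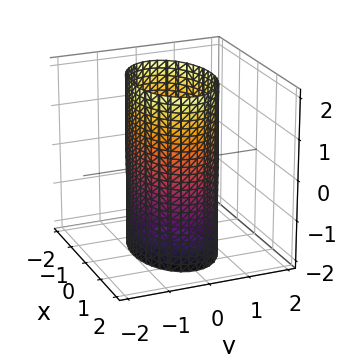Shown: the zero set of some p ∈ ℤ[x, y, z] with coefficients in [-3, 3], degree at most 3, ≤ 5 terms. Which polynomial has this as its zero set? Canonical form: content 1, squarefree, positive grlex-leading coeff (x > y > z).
x^2 + 2*y^2 - 2

Degree: a cylinder; a quadric, so deg p = 2.
Symmetries: mirror symmetry z ↦ −z ⇒ only even powers of z; mirror symmetry x ↦ −x ⇒ only even powers of x; mirror symmetry y ↦ −y ⇒ only even powers of y.
From the axis intercepts and sections: it misses every integer gridline on the z-axis; among the integer gridlines, it crosses the y-axis at y ∈ {-1, 1}.
Assembling these constraints gives the stated polynomial.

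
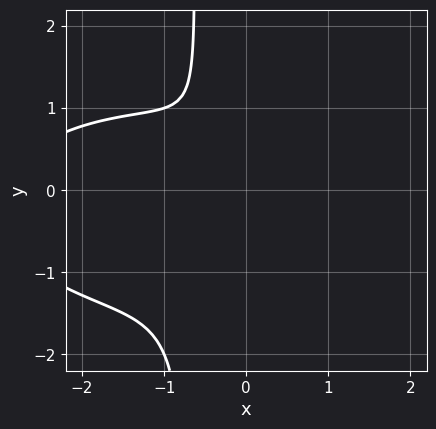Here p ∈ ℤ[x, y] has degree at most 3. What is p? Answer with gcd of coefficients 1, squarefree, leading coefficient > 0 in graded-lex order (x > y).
x^3 + 3*x*y^2 + 3*x^2 + x*y + 2*y^2

First, degree: no degree-2 curve has this shape, so deg p = 3.
Finally, putting this together gives p.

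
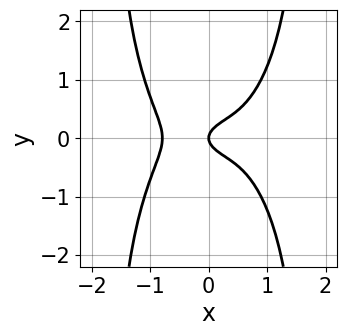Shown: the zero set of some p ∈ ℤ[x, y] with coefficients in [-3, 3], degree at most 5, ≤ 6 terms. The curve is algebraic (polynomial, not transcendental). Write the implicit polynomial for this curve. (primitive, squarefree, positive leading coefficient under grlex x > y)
2*x^4 + x^2*y^2 - 3*y^2 + x

The degree is 4 — no degree-3 curve has this shape.
Symmetries: it's symmetric under y → −y, forcing even powers of y.
Reading off the gridlines: it meets the y-axis at y = 0 (among the integer gridlines); it crosses the x-axis at the gridline x = 0.
Together with the visible shape, these determine p as stated.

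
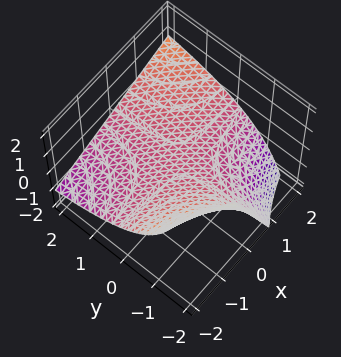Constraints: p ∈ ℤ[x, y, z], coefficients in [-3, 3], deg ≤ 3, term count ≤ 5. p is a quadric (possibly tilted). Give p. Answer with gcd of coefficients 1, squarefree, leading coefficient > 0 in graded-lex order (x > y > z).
Degree: the shape is more complex than any degree-1 surface, so deg p = 2.
Observable constraints: the visible y-axis segment lies entirely on the surface; it crosses the z-axis at the gridline z = 0; the visible x-axis segment lies entirely on the surface.
These observations pin down the coefficients.

x*y - y*z - 3*z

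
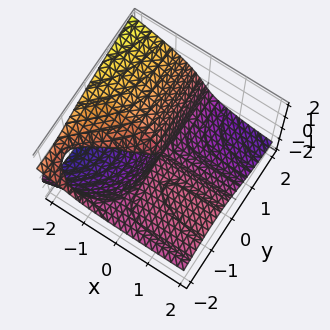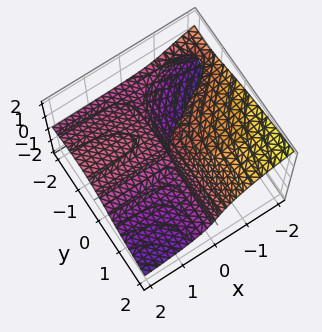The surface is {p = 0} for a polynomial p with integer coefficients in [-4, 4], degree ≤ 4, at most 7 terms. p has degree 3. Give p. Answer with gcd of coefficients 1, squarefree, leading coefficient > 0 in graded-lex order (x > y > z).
1. Degree: the shape is more complex than any degree-2 surface, so deg p = 3.
2. From the axis intercepts and sections: every point of the x-axis in the box is on the surface; one z-axis crossing is at z = 0.
3. Putting this together gives p. Check: (0, -1, 0) on the y-axis lies on the surface, and p(0, -1, 0) = 0. ✓

x*y^2 + y^2*z + 3*z^3 + 2*x*y + 3*x*z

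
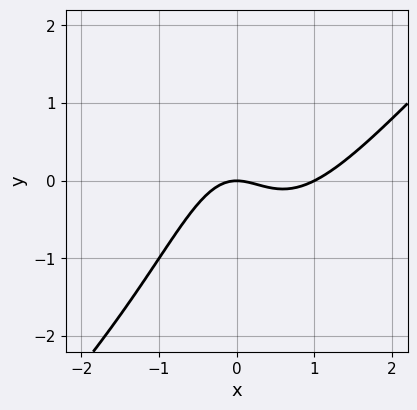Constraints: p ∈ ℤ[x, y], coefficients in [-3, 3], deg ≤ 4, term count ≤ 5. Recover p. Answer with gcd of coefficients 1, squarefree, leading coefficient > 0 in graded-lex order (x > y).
(a) Degree: a generic line meets the curve in up to 3 points, so deg p = 3.
(b) Observable constraints: it meets the y-axis at y = 0 (among the integer gridlines); among the integer gridlines, it crosses the x-axis at x ∈ {0, 1}.
(c) Together with the visible shape, these determine p as stated.

x^3 - x^2*y - x^2 - y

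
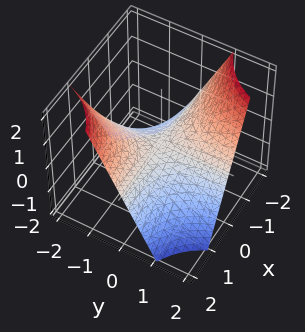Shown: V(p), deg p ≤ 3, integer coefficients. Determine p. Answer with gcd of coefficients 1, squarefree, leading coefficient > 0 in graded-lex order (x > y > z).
deg p = 2. A hyperbolic paraboloid; a quadric.
Observable constraints: one z-axis crossing is at z = 0; the visible y-axis segment lies entirely on the surface.
Solving for integer coefficients yields p as stated. Check: (-1, 0, 0) on the x-axis lies on the surface, and p(-1, 0, 0) = 0. ✓

x*y + z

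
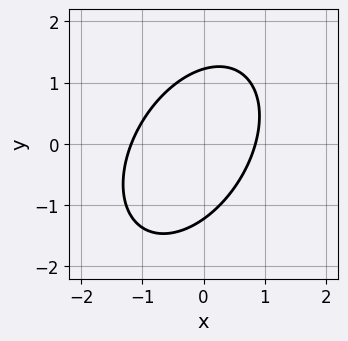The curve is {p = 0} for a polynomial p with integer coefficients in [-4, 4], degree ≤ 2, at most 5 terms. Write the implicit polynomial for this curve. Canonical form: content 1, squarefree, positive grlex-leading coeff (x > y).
1. deg p = 2. No degree-1 curve has this shape.
2. The integer polynomial consistent with all of this is the stated p.

3*x^2 - 2*x*y + 2*y^2 + x - 3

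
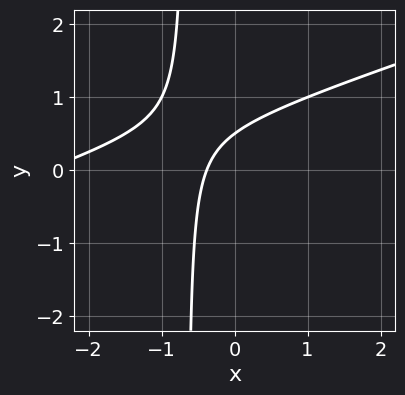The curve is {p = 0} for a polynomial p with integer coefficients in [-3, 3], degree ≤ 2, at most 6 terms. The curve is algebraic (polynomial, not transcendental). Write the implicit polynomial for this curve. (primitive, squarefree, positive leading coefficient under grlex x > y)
x^2 - 3*x*y + 3*x - 2*y + 1

The degree is 2 — a generic line meets the curve in up to 2 points.
Matching integer coefficients to the picture gives p.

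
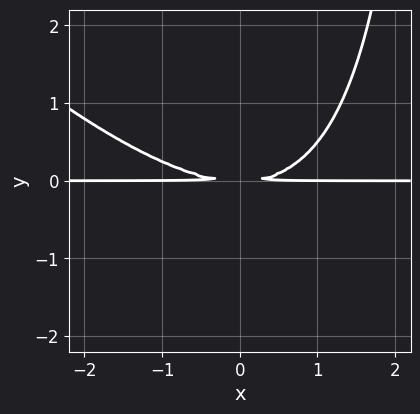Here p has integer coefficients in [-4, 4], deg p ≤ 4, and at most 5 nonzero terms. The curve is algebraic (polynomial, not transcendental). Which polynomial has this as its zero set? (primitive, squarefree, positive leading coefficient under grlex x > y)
x^2*y + x*y^2 - 3*y^2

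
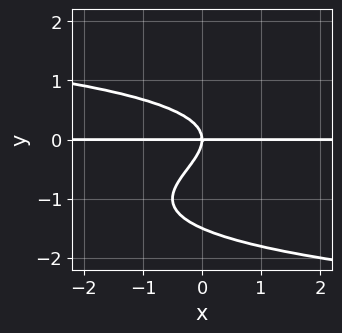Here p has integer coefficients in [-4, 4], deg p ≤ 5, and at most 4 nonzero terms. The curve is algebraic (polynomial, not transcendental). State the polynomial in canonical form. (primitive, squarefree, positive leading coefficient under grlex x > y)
2*y^4 + 3*y^3 + 2*x*y

(a) The degree is 4 — no degree-3 curve has this shape.
(b) Against the integer gridlines: the visible x-axis segment lies entirely on the curve; it meets the y-axis at y = 0 (among the integer gridlines).
(c) These observations pin down the coefficients.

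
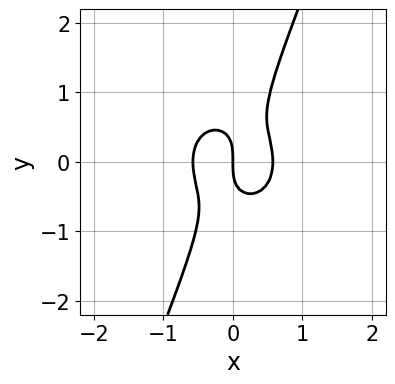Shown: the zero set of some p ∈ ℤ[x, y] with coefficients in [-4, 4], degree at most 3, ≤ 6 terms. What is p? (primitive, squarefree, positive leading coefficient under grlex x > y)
3*x^3 + 2*x*y^2 - y^3 - x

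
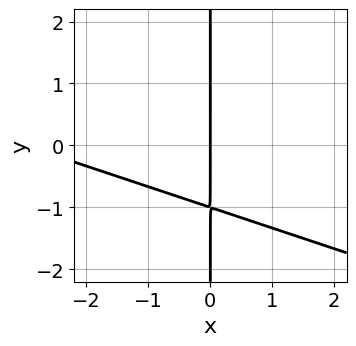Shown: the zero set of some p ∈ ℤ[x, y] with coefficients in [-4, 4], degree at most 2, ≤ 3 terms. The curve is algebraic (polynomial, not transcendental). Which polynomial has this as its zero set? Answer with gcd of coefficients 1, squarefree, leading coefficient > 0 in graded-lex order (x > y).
(a) Degree: no degree-1 curve has this shape, so deg p = 2.
(b) From the visible intercepts: every point of the y-axis in the box is on the curve; one x-axis crossing is at x = 0.
(c) These observations pin down the coefficients.

x^2 + 3*x*y + 3*x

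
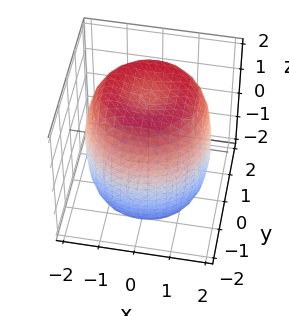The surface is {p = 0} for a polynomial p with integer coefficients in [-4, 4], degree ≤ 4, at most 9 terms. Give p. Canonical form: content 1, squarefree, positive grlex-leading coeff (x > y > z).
x^4 + 2*x^2*y^2 + y^4 - 2*x^2 - 2*y^2 + z^2 - 3

(a) The degree is 4 — no degree-3 surface has this shape.
(b) Symmetries: rotational symmetry about the z-axis ⇒ p depends on x, y only through x² + y².
(c) Checking where it meets the axes: a circular section at z = -1 has radius between 1 and 2.
(d) Putting this together gives p.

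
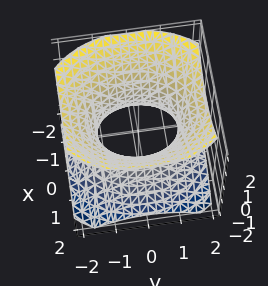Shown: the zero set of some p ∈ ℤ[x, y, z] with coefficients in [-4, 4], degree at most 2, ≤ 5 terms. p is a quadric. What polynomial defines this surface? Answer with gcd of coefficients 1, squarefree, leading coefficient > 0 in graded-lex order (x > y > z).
Degree: one connected sheet with a waist; a quadric, so deg p = 2.
Symmetries: mirror symmetry y ↦ −y ⇒ only even powers of y; the x ↦ −x reflection is a symmetry, so x appears only in even powers; mirror symmetry z ↦ −z ⇒ only even powers of z.
From the visible intercepts: it misses every integer gridline on the z-axis; the x-axis gridline crossings are at x ∈ {-1, 1}.
The integer polynomial consistent with all of this is the stated p.

3*x^2 + 2*y^2 - 3*z^2 - 3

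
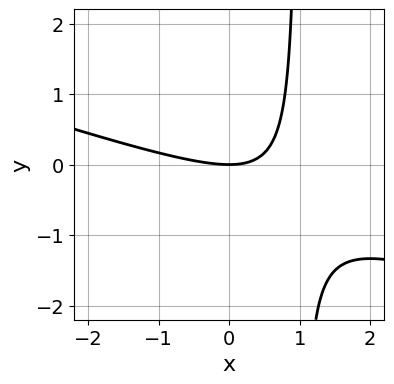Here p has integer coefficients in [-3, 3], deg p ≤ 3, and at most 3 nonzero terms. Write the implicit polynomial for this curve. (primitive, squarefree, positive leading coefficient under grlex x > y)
1. The degree is 2 — no degree-1 curve has this shape.
2. Reading off the gridlines: it meets the y-axis at y = 0 (among the integer gridlines); it meets the x-axis at x = 0 (among the integer gridlines).
3. Assembling these constraints gives the stated polynomial.

x^2 + 3*x*y - 3*y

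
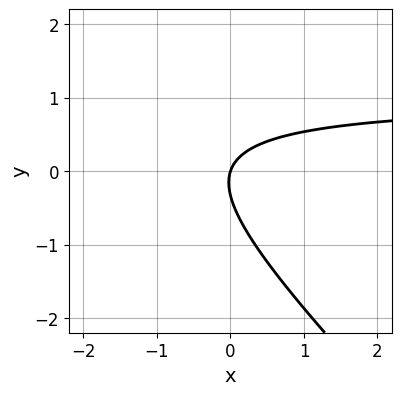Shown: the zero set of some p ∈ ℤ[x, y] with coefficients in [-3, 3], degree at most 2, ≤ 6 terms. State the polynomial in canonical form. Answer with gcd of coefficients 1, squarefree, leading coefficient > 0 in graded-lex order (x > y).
3*x*y + 3*y^2 - 3*x + y

(a) The degree is 2 — no degree-1 curve has this shape.
(b) From the axis intercepts and sections: it meets the y-axis at y = 0 (among the integer gridlines); it meets the x-axis at x = 0 (among the integer gridlines).
(c) Assembling these constraints gives the stated polynomial.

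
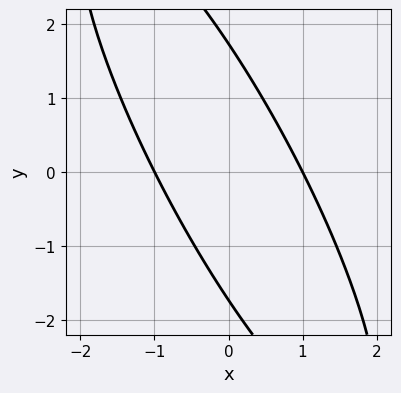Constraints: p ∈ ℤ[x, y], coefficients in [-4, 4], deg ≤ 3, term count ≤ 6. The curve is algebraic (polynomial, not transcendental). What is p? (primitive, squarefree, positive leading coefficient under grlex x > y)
(a) The degree is 2 — a generic line meets the curve in up to 2 points.
(b) Checking where it meets the axes: among the integer gridlines, it crosses the x-axis at x ∈ {-1, 1}.
(c) Together with the visible shape, these determine p as stated.

3*x^2 + 3*x*y + y^2 - 3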